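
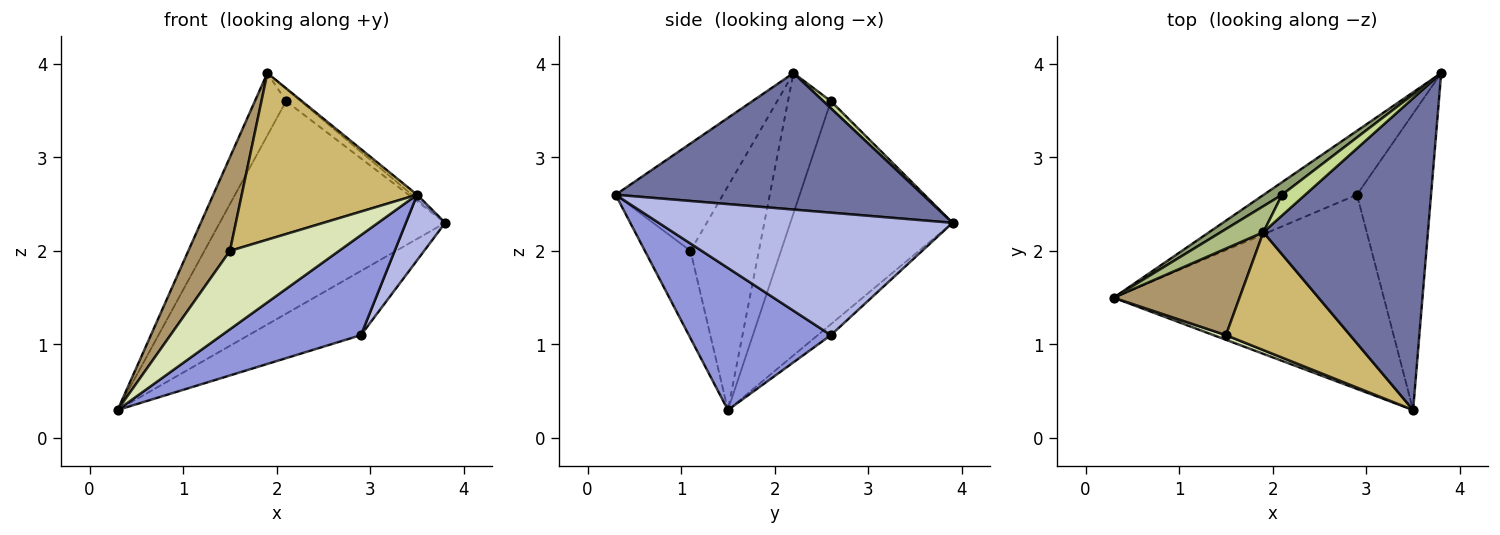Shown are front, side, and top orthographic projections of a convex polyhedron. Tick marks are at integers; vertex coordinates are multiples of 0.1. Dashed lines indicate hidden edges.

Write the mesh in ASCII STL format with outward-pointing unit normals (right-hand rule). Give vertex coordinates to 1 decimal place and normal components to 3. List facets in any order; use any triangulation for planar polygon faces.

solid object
 facet normal 0.638 0.011 0.770
  outer loop
   vertex 1.9 2.2 3.9
   vertex 3.5 0.3 2.6
   vertex 3.8 3.9 2.3
  endloop
 endfacet
 facet normal -0.082 0.706 -0.703
  outer loop
   vertex 2.9 2.6 1.1
   vertex 0.3 1.5 0.3
   vertex 3.8 3.9 2.3
  endloop
 endfacet
 facet normal 0.423 -0.415 -0.805
  outer loop
   vertex 2.9 2.6 1.1
   vertex 3.5 0.3 2.6
   vertex 0.3 1.5 0.3
  endloop
 endfacet
 facet normal 0.850 -0.114 -0.514
  outer loop
   vertex 2.9 2.6 1.1
   vertex 3.8 3.9 2.3
   vertex 3.5 0.3 2.6
  endloop
 endfacet
 facet normal -0.583 0.811 0.048
  outer loop
   vertex 2.1 2.6 3.6
   vertex 3.8 3.9 2.3
   vertex 0.3 1.5 0.3
  endloop
 endfacet
 facet normal -0.785 0.571 0.238
  outer loop
   vertex 2.1 2.6 3.6
   vertex 0.3 1.5 0.3
   vertex 1.9 2.2 3.9
  endloop
 endfacet
 facet normal 0.257 0.494 0.830
  outer loop
   vertex 2.1 2.6 3.6
   vertex 1.9 2.2 3.9
   vertex 3.8 3.9 2.3
  endloop
 endfacet
 facet normal -0.385 -0.921 0.055
  outer loop
   vertex 1.5 1.1 2.0
   vertex 0.3 1.5 0.3
   vertex 3.5 0.3 2.6
  endloop
 endfacet
 facet normal -0.770 -0.468 0.433
  outer loop
   vertex 1.5 1.1 2.0
   vertex 1.9 2.2 3.9
   vertex 0.3 1.5 0.3
  endloop
 endfacet
 facet normal -0.447 -0.730 0.517
  outer loop
   vertex 1.5 1.1 2.0
   vertex 3.5 0.3 2.6
   vertex 1.9 2.2 3.9
  endloop
 endfacet
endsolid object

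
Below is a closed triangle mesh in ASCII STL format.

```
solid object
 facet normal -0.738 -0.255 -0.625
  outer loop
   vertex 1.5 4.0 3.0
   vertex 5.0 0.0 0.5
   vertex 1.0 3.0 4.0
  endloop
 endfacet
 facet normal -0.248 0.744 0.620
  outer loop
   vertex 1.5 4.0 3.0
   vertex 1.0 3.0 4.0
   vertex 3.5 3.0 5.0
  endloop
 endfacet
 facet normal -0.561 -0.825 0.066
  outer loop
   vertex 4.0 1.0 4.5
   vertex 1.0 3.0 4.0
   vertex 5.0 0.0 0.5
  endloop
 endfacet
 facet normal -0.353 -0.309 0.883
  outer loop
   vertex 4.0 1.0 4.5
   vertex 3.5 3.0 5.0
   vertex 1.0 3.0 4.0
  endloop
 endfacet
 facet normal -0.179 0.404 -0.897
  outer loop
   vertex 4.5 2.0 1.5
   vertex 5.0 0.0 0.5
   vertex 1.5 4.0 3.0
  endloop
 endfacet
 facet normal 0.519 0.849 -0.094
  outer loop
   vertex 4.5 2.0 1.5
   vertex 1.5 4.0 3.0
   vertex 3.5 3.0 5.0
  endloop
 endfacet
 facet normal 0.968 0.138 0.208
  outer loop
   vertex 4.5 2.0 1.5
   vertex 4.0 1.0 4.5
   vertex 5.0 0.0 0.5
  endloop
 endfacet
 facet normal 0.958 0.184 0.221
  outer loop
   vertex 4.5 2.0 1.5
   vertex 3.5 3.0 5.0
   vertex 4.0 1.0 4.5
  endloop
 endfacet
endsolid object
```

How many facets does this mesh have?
8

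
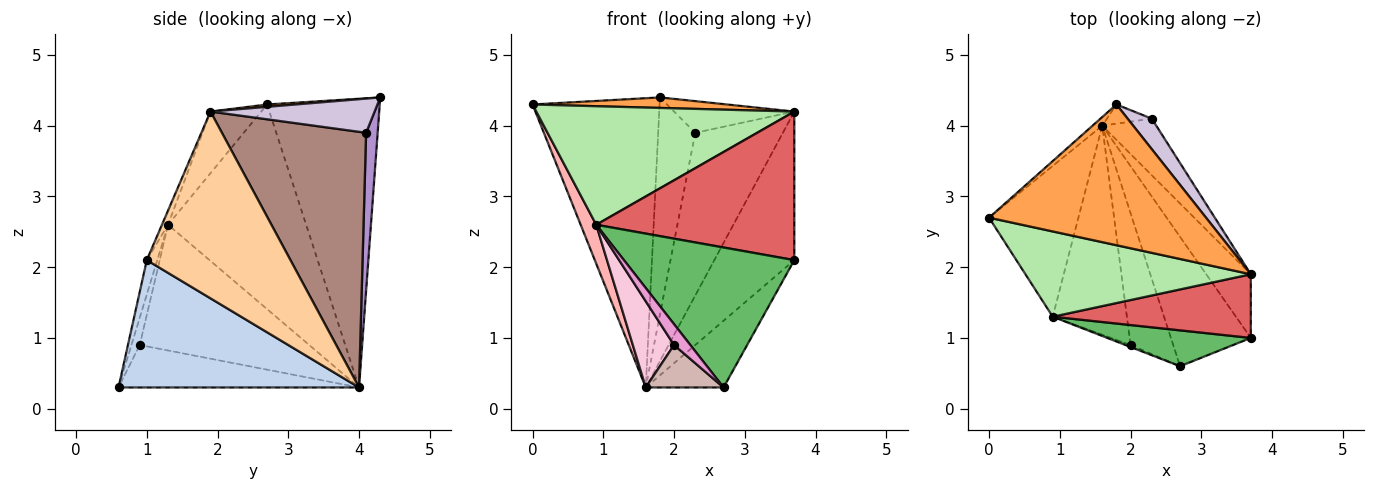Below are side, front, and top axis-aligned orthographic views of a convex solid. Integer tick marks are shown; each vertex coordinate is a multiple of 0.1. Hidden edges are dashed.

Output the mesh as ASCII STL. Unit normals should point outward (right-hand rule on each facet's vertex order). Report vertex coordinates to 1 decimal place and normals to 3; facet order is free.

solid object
 facet normal -0.664 0.748 -0.022
  outer loop
   vertex 1.6 4.0 0.3
   vertex 0.0 2.7 4.3
   vertex 1.8 4.3 4.4
  endloop
 endfacet
 facet normal 0.817 0.264 -0.513
  outer loop
   vertex 1.6 4.0 0.3
   vertex 3.7 1.0 2.1
   vertex 2.7 0.6 0.3
  endloop
 endfacet
 facet normal 0.011 -0.075 0.997
  outer loop
   vertex 3.7 1.9 4.2
   vertex 1.8 4.3 4.4
   vertex 0.0 2.7 4.3
  endloop
 endfacet
 facet normal 0.855 0.476 -0.204
  outer loop
   vertex 3.7 1.9 4.2
   vertex 3.7 1.0 2.1
   vertex 1.6 4.0 0.3
  endloop
 endfacet
 facet normal -0.059 -0.967 0.248
  outer loop
   vertex 0.9 1.3 2.6
   vertex 2.7 0.6 0.3
   vertex 3.7 1.0 2.1
  endloop
 endfacet
 facet normal -0.158 -0.802 0.577
  outer loop
   vertex 0.9 1.3 2.6
   vertex 3.7 1.9 4.2
   vertex 0.0 2.7 4.3
  endloop
 endfacet
 facet normal -0.028 -0.919 0.394
  outer loop
   vertex 0.9 1.3 2.6
   vertex 3.7 1.0 2.1
   vertex 3.7 1.9 4.2
  endloop
 endfacet
 facet normal -0.912 -0.103 -0.398
  outer loop
   vertex 0.9 1.3 2.6
   vertex 0.0 2.7 4.3
   vertex 1.6 4.0 0.3
  endloop
 endfacet
 facet normal 0.296 0.951 -0.084
  outer loop
   vertex 2.3 4.1 3.9
   vertex 1.6 4.0 0.3
   vertex 1.8 4.3 4.4
  endloop
 endfacet
 facet normal 0.701 0.513 0.495
  outer loop
   vertex 2.3 4.1 3.9
   vertex 1.8 4.3 4.4
   vertex 3.7 1.9 4.2
  endloop
 endfacet
 facet normal 0.841 0.511 -0.178
  outer loop
   vertex 2.3 4.1 3.9
   vertex 3.7 1.9 4.2
   vertex 1.6 4.0 0.3
  endloop
 endfacet
 facet normal -0.688 -0.222 -0.691
  outer loop
   vertex 2.0 0.9 0.9
   vertex 1.6 4.0 0.3
   vertex 2.7 0.6 0.3
  endloop
 endfacet
 facet normal -0.452 -0.888 -0.084
  outer loop
   vertex 2.0 0.9 0.9
   vertex 2.7 0.6 0.3
   vertex 0.9 1.3 2.6
  endloop
 endfacet
 facet normal -0.843 -0.205 -0.497
  outer loop
   vertex 2.0 0.9 0.9
   vertex 0.9 1.3 2.6
   vertex 1.6 4.0 0.3
  endloop
 endfacet
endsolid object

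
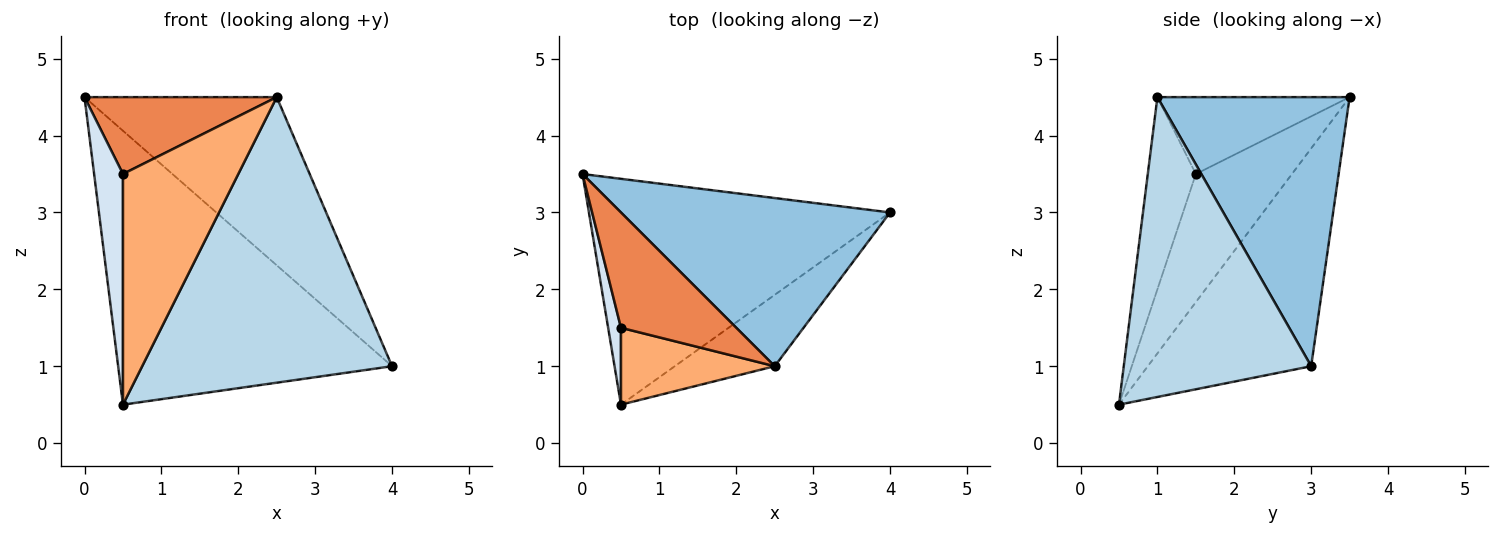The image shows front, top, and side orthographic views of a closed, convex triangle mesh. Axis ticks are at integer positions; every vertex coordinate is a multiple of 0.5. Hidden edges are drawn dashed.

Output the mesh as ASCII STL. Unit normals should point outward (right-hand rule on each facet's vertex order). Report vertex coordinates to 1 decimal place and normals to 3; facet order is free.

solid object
 facet normal -0.418 0.701 -0.578
  outer loop
   vertex 0.5 0.5 0.5
   vertex 0.0 3.5 4.5
   vertex 4.0 3.0 1.0
  endloop
 endfacet
 facet normal 0.577 0.577 0.577
  outer loop
   vertex 2.5 1.0 4.5
   vertex 4.0 3.0 1.0
   vertex 0.0 3.5 4.5
  endloop
 endfacet
 facet normal 0.588 -0.784 -0.196
  outer loop
   vertex 2.5 1.0 4.5
   vertex 0.5 0.5 0.5
   vertex 4.0 3.0 1.0
  endloop
 endfacet
 facet normal -0.953 -0.286 0.095
  outer loop
   vertex 0.5 1.5 3.5
   vertex 0.0 3.5 4.5
   vertex 0.5 0.5 0.5
  endloop
 endfacet
 facet normal -0.485 -0.485 0.728
  outer loop
   vertex 0.5 1.5 3.5
   vertex 2.5 1.0 4.5
   vertex 0.0 3.5 4.5
  endloop
 endfacet
 facet normal -0.368 -0.882 0.294
  outer loop
   vertex 0.5 1.5 3.5
   vertex 0.5 0.5 0.5
   vertex 2.5 1.0 4.5
  endloop
 endfacet
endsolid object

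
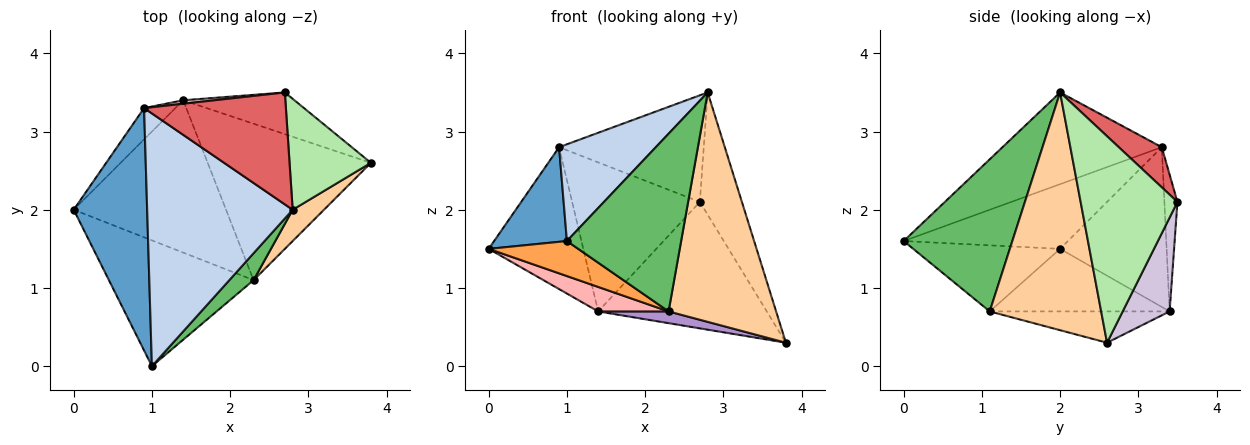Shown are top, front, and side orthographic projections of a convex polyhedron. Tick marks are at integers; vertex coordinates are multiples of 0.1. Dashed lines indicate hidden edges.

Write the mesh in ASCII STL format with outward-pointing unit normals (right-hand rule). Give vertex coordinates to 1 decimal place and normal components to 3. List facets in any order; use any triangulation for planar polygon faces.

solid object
 facet normal -0.634 -0.281 0.720
  outer loop
   vertex 0.9 3.3 2.8
   vertex 0.0 2.0 1.5
   vertex 1.0 0.0 1.6
  endloop
 endfacet
 facet normal -0.507 -0.308 0.805
  outer loop
   vertex 0.9 3.3 2.8
   vertex 1.0 0.0 1.6
   vertex 2.8 2.0 3.5
  endloop
 endfacet
 facet normal -0.403 -0.245 -0.882
  outer loop
   vertex 2.3 1.1 0.7
   vertex 1.0 0.0 1.6
   vertex 0.0 2.0 1.5
  endloop
 endfacet
 facet normal 0.716 -0.691 0.094
  outer loop
   vertex 2.3 1.1 0.7
   vertex 3.8 2.6 0.3
   vertex 2.8 2.0 3.5
  endloop
 endfacet
 facet normal 0.685 -0.720 0.109
  outer loop
   vertex 2.3 1.1 0.7
   vertex 2.8 2.0 3.5
   vertex 1.0 0.0 1.6
  endloop
 endfacet
 facet normal 0.863 0.375 0.340
  outer loop
   vertex 2.7 3.5 2.1
   vertex 2.8 2.0 3.5
   vertex 3.8 2.6 0.3
  endloop
 endfacet
 facet normal 0.201 0.676 0.709
  outer loop
   vertex 2.7 3.5 2.1
   vertex 0.9 3.3 2.8
   vertex 2.8 2.0 3.5
  endloop
 endfacet
 facet normal -0.376 -0.147 -0.915
  outer loop
   vertex 1.4 3.4 0.7
   vertex 2.3 1.1 0.7
   vertex 0.0 2.0 1.5
  endloop
 endfacet
 facet normal -0.188 -0.073 -0.979
  outer loop
   vertex 1.4 3.4 0.7
   vertex 3.8 2.6 0.3
   vertex 2.3 1.1 0.7
  endloop
 endfacet
 facet normal 0.256 0.918 -0.303
  outer loop
   vertex 1.4 3.4 0.7
   vertex 2.7 3.5 2.1
   vertex 3.8 2.6 0.3
  endloop
 endfacet
 facet normal -0.740 0.657 -0.145
  outer loop
   vertex 1.4 3.4 0.7
   vertex 0.0 2.0 1.5
   vertex 0.9 3.3 2.8
  endloop
 endfacet
 facet normal -0.101 0.995 0.023
  outer loop
   vertex 1.4 3.4 0.7
   vertex 0.9 3.3 2.8
   vertex 2.7 3.5 2.1
  endloop
 endfacet
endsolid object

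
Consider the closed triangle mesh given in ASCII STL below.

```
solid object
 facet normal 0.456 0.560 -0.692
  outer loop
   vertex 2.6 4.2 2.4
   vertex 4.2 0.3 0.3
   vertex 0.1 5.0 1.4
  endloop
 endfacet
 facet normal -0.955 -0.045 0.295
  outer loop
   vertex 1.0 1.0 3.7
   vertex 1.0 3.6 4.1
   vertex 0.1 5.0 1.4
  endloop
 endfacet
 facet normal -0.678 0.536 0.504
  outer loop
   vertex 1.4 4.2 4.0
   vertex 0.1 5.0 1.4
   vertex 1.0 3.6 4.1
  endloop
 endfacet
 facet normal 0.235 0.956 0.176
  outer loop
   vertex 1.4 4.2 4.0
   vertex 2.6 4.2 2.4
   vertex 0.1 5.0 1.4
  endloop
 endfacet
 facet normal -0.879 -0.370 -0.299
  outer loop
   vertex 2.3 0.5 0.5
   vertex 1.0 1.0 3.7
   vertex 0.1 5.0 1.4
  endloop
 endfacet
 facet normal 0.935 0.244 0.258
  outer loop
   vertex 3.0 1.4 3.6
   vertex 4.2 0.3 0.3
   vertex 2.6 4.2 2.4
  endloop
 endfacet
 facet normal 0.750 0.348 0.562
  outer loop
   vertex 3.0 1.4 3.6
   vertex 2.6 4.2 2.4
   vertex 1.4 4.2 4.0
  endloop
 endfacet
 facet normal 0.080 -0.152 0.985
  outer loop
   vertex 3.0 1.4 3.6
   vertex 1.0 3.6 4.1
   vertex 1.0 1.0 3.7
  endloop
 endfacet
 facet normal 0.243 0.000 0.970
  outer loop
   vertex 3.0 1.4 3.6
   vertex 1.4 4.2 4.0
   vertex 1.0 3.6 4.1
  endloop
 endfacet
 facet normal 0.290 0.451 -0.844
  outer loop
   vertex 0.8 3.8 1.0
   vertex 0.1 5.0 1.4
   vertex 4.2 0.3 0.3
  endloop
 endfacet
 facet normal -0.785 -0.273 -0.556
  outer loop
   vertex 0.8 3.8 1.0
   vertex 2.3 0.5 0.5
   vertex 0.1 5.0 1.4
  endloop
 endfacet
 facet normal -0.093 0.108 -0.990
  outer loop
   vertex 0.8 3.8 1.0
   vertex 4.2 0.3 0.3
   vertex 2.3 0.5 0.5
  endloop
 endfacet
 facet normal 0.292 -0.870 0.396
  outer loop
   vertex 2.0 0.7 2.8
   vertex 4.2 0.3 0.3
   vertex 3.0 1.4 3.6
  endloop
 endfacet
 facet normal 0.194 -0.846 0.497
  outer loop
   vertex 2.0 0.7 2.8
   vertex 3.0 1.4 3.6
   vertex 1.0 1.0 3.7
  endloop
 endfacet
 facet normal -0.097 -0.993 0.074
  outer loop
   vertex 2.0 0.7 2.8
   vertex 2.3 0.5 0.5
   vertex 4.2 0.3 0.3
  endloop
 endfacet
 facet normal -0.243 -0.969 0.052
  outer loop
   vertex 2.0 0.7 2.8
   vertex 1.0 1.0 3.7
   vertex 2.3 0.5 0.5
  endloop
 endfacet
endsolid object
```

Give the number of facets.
16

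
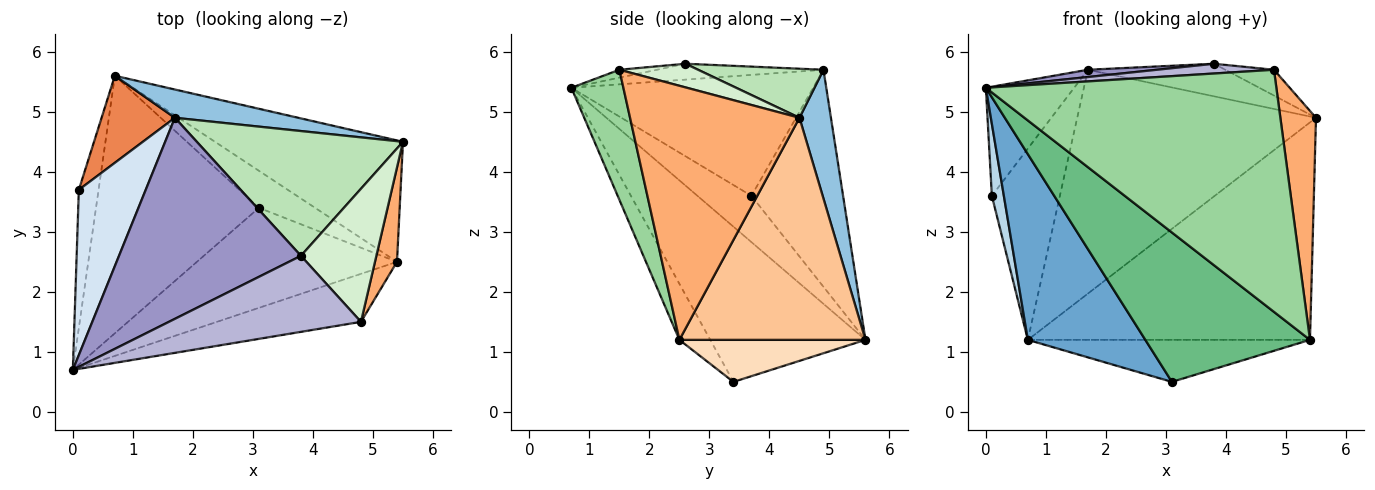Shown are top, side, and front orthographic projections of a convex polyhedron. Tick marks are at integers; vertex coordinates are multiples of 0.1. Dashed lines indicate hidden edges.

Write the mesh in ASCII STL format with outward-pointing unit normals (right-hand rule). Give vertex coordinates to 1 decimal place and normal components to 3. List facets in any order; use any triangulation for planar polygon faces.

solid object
 facet normal -0.611 -0.463 -0.642
  outer loop
   vertex 3.1 3.4 0.5
   vertex 0.0 0.7 5.4
   vertex 0.7 5.6 1.2
  endloop
 endfacet
 facet normal 0.130 0.984 0.124
  outer loop
   vertex 1.7 4.9 5.7
   vertex 5.5 4.5 4.9
   vertex 0.7 5.6 1.2
  endloop
 endfacet
 facet normal -0.901 -0.200 -0.384
  outer loop
   vertex 0.1 3.7 3.6
   vertex 0.7 5.6 1.2
   vertex 0.0 0.7 5.4
  endloop
 endfacet
 facet normal -0.833 0.304 0.461
  outer loop
   vertex 0.1 3.7 3.6
   vertex 0.0 0.7 5.4
   vertex 1.7 4.9 5.7
  endloop
 endfacet
 facet normal -0.775 0.575 0.262
  outer loop
   vertex 0.1 3.7 3.6
   vertex 1.7 4.9 5.7
   vertex 0.7 5.6 1.2
  endloop
 endfacet
 facet normal 0.975 -0.205 0.084
  outer loop
   vertex 5.4 2.5 1.2
   vertex 5.5 4.5 4.9
   vertex 4.8 1.5 5.7
  endloop
 endfacet
 facet normal 0.499 0.757 -0.422
  outer loop
   vertex 5.4 2.5 1.2
   vertex 0.7 5.6 1.2
   vertex 5.5 4.5 4.9
  endloop
 endfacet
 facet normal 0.443 0.672 -0.593
  outer loop
   vertex 5.4 2.5 1.2
   vertex 3.1 3.4 0.5
   vertex 0.7 5.6 1.2
  endloop
 endfacet
 facet normal -0.154 -0.821 -0.550
  outer loop
   vertex 5.4 2.5 1.2
   vertex 0.0 0.7 5.4
   vertex 3.1 3.4 0.5
  endloop
 endfacet
 facet normal 0.173 -0.966 -0.192
  outer loop
   vertex 5.4 2.5 1.2
   vertex 4.8 1.5 5.7
   vertex 0.0 0.7 5.4
  endloop
 endfacet
 facet normal 0.224 0.246 0.943
  outer loop
   vertex 3.8 2.6 5.8
   vertex 5.5 4.5 4.9
   vertex 1.7 4.9 5.7
  endloop
 endfacet
 facet normal 0.294 0.182 0.938
  outer loop
   vertex 3.8 2.6 5.8
   vertex 4.8 1.5 5.7
   vertex 5.5 4.5 4.9
  endloop
 endfacet
 facet normal -0.087 -0.036 0.996
  outer loop
   vertex 3.8 2.6 5.8
   vertex 1.7 4.9 5.7
   vertex 0.0 0.7 5.4
  endloop
 endfacet
 facet normal -0.041 -0.127 0.991
  outer loop
   vertex 3.8 2.6 5.8
   vertex 0.0 0.7 5.4
   vertex 4.8 1.5 5.7
  endloop
 endfacet
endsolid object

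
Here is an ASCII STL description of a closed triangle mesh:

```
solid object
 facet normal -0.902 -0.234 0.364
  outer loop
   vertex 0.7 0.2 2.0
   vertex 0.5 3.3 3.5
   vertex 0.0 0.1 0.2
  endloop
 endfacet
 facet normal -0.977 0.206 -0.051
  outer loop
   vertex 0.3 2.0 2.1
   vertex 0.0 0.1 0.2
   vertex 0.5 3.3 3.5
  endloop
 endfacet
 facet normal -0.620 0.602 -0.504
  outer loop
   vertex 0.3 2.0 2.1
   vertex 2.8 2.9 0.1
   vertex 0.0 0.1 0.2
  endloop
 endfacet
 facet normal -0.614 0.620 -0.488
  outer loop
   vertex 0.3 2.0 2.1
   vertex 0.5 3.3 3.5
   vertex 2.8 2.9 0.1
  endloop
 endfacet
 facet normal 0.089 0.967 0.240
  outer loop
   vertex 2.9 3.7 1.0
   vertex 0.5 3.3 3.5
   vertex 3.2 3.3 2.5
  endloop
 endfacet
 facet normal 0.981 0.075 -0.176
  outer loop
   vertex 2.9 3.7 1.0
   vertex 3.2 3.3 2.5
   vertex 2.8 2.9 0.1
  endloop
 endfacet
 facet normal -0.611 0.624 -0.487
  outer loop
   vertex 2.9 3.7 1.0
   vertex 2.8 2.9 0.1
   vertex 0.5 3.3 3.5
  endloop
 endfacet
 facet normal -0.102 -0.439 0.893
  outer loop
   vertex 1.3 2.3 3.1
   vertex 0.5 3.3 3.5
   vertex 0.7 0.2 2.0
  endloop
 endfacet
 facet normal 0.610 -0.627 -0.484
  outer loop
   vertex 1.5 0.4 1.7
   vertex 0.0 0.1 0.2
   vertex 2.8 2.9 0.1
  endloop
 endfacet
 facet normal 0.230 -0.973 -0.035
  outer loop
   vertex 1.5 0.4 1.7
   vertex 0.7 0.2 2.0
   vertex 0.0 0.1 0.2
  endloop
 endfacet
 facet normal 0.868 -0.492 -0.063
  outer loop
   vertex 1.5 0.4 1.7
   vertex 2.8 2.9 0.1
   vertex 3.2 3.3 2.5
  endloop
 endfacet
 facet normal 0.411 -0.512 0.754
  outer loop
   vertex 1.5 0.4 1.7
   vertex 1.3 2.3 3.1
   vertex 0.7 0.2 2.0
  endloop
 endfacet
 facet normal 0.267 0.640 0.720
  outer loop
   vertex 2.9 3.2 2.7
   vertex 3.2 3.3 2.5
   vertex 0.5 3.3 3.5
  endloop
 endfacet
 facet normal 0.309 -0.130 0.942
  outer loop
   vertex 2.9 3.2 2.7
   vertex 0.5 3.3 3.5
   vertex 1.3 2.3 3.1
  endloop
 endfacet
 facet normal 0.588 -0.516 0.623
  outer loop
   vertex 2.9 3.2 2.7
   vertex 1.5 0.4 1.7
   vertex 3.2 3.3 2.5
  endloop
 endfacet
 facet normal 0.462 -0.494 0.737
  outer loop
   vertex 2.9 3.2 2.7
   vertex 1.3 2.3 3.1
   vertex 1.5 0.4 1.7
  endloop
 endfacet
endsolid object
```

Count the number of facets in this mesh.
16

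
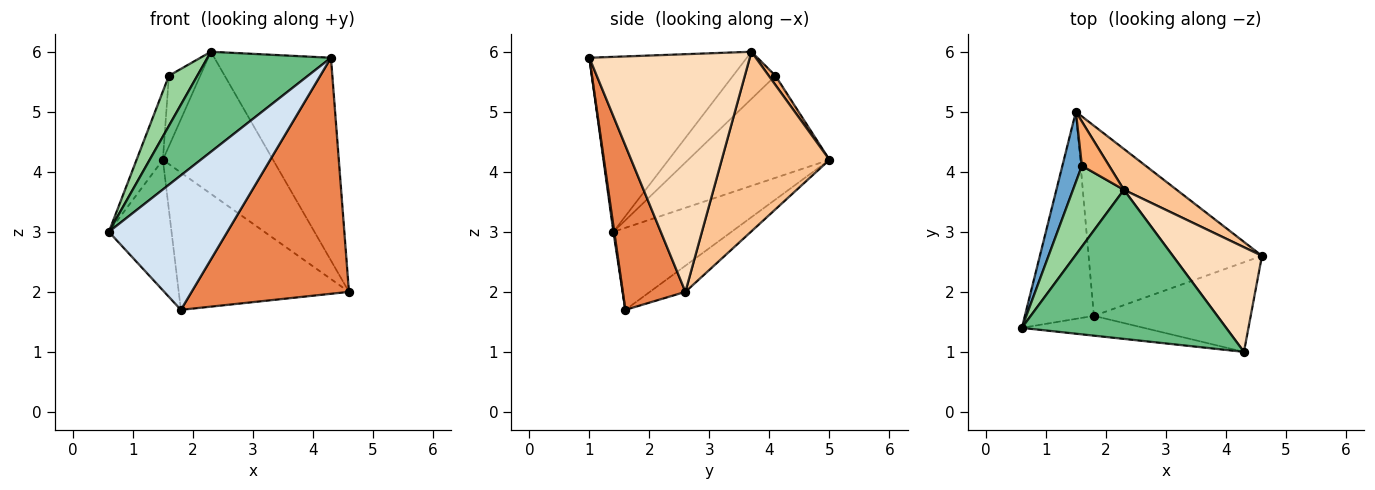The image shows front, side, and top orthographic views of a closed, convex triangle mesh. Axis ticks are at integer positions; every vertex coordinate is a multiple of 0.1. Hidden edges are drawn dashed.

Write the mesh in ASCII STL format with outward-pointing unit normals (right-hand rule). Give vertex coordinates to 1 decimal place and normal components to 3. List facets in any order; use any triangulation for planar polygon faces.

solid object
 facet normal -0.966 0.180 0.185
  outer loop
   vertex 1.6 4.1 5.6
   vertex 1.5 5.0 4.2
   vertex 0.6 1.4 3.0
  endloop
 endfacet
 facet normal -0.709 0.376 -0.597
  outer loop
   vertex 1.8 1.6 1.7
   vertex 0.6 1.4 3.0
   vertex 1.5 5.0 4.2
  endloop
 endfacet
 facet normal -0.121 0.581 -0.805
  outer loop
   vertex 1.8 1.6 1.7
   vertex 1.5 5.0 4.2
   vertex 4.6 2.6 2.0
  endloop
 endfacet
 facet normal 0.007 -0.989 -0.146
  outer loop
   vertex 1.8 1.6 1.7
   vertex 4.3 1.0 5.9
   vertex 0.6 1.4 3.0
  endloop
 endfacet
 facet normal 0.349 -0.876 -0.333
  outer loop
   vertex 1.8 1.6 1.7
   vertex 4.6 2.6 2.0
   vertex 4.3 1.0 5.9
  endloop
 endfacet
 facet normal 0.177 0.834 0.523
  outer loop
   vertex 2.3 3.7 6.0
   vertex 1.5 5.0 4.2
   vertex 1.6 4.1 5.6
  endloop
 endfacet
 facet normal 0.685 0.700 0.201
  outer loop
   vertex 2.3 3.7 6.0
   vertex 4.6 2.6 2.0
   vertex 1.5 5.0 4.2
  endloop
 endfacet
 facet normal 0.774 0.563 0.290
  outer loop
   vertex 2.3 3.7 6.0
   vertex 4.3 1.0 5.9
   vertex 4.6 2.6 2.0
  endloop
 endfacet
 facet normal -0.579 -0.454 0.677
  outer loop
   vertex 2.3 3.7 6.0
   vertex 0.6 1.4 3.0
   vertex 4.3 1.0 5.9
  endloop
 endfacet
 facet normal -0.618 -0.414 0.668
  outer loop
   vertex 2.3 3.7 6.0
   vertex 1.6 4.1 5.6
   vertex 0.6 1.4 3.0
  endloop
 endfacet
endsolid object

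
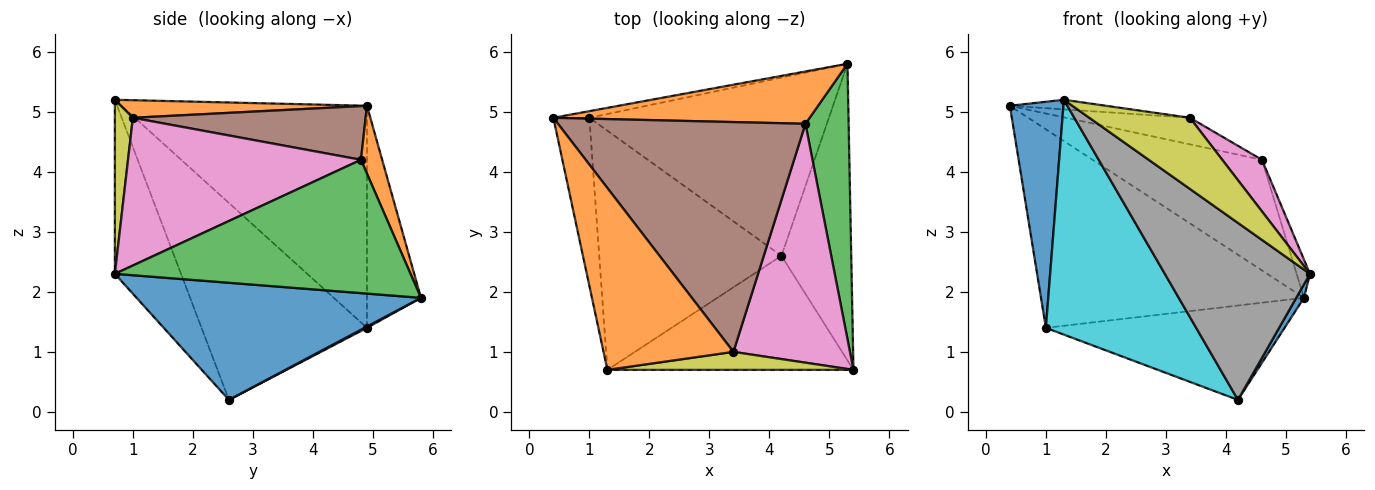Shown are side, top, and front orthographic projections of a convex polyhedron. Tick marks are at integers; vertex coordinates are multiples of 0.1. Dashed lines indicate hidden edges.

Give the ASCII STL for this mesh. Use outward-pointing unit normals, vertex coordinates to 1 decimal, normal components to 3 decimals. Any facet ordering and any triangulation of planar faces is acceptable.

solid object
 facet normal 0.859 -0.023 -0.512
  outer loop
   vertex 4.2 2.6 0.2
   vertex 5.3 5.8 1.9
   vertex 5.4 0.7 2.3
  endloop
 endfacet
 facet normal 0.112 0.898 0.425
  outer loop
   vertex 4.6 4.8 4.2
   vertex 5.3 5.8 1.9
   vertex 0.4 4.9 5.1
  endloop
 endfacet
 facet normal 0.950 0.043 0.308
  outer loop
   vertex 4.6 4.8 4.2
   vertex 5.4 0.7 2.3
   vertex 5.3 5.8 1.9
  endloop
 endfacet
 facet normal -0.201 0.979 -0.033
  outer loop
   vertex 1.0 4.9 1.4
   vertex 0.4 4.9 5.1
   vertex 5.3 5.8 1.9
  endloop
 endfacet
 facet normal 0.005 0.468 -0.884
  outer loop
   vertex 1.0 4.9 1.4
   vertex 5.3 5.8 1.9
   vertex 4.2 2.6 0.2
  endloop
 endfacet
 facet normal 0.211 0.112 0.971
  outer loop
   vertex 3.4 1.0 4.9
   vertex 4.6 4.8 4.2
   vertex 0.4 4.9 5.1
  endloop
 endfacet
 facet normal 0.778 -0.133 0.614
  outer loop
   vertex 3.4 1.0 4.9
   vertex 5.4 0.7 2.3
   vertex 4.6 4.8 4.2
  endloop
 endfacet
 facet normal -0.358 -0.785 -0.506
  outer loop
   vertex 1.3 0.7 5.2
   vertex 4.2 2.6 0.2
   vertex 5.4 0.7 2.3
  endloop
 endfacet
 facet normal 0.171 -0.955 0.242
  outer loop
   vertex 1.3 0.7 5.2
   vertex 5.4 0.7 2.3
   vertex 3.4 1.0 4.9
  endloop
 endfacet
 facet normal -0.611 -0.555 -0.565
  outer loop
   vertex 1.3 0.7 5.2
   vertex 1.0 4.9 1.4
   vertex 4.2 2.6 0.2
  endloop
 endfacet
 facet normal -0.965 -0.211 -0.156
  outer loop
   vertex 1.3 0.7 5.2
   vertex 0.4 4.9 5.1
   vertex 1.0 4.9 1.4
  endloop
 endfacet
 facet normal 0.134 0.052 0.990
  outer loop
   vertex 1.3 0.7 5.2
   vertex 3.4 1.0 4.9
   vertex 0.4 4.9 5.1
  endloop
 endfacet
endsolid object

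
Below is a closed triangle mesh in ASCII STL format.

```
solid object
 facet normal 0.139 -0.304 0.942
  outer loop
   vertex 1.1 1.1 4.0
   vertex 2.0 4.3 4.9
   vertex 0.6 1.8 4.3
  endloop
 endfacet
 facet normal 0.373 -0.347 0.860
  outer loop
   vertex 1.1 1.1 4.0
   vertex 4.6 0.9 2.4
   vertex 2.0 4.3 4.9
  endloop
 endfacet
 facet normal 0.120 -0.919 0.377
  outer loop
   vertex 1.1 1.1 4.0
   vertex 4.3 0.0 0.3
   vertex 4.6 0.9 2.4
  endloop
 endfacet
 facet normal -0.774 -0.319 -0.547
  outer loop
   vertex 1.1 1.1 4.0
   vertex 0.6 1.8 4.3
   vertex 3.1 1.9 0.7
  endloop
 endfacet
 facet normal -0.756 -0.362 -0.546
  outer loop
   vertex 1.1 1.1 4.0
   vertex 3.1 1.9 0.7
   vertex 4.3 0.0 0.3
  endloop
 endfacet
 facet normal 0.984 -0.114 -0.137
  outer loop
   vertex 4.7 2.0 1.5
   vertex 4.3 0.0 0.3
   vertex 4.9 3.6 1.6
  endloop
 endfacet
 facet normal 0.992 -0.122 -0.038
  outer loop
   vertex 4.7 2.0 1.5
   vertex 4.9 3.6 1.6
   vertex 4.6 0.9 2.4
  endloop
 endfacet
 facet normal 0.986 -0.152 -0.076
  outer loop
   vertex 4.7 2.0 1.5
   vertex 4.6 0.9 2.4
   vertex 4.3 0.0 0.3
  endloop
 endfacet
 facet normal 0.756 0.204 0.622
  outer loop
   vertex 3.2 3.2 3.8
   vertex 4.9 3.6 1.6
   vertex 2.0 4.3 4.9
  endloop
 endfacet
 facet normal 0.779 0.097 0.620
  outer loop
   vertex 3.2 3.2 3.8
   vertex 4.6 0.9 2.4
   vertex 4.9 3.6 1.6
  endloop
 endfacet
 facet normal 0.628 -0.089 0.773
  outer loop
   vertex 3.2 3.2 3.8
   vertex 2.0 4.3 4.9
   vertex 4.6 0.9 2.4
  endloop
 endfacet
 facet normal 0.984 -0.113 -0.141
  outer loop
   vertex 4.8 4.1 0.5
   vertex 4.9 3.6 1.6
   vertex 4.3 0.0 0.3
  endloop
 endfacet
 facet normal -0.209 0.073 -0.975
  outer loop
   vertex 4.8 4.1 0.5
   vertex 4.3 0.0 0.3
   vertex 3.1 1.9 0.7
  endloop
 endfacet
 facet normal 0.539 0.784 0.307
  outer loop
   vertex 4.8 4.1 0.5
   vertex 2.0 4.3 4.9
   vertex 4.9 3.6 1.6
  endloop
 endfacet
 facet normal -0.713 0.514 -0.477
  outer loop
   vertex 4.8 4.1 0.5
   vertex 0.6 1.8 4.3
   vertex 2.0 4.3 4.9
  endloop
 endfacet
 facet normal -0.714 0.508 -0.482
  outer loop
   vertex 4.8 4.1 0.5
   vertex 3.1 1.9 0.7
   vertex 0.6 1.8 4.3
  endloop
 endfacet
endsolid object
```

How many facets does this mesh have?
16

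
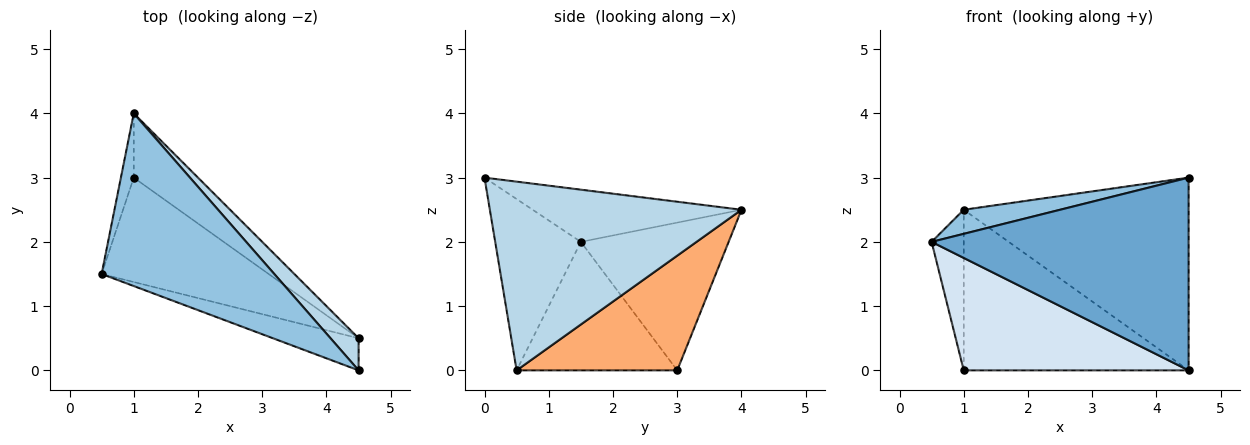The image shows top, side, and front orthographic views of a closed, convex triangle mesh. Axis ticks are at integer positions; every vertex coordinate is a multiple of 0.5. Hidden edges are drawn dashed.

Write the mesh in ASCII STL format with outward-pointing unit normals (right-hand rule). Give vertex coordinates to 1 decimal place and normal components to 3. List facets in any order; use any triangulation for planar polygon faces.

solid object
 facet normal -0.312 -0.937 -0.156
  outer loop
   vertex 4.5 0.0 3.0
   vertex 0.5 1.5 2.0
   vertex 4.5 0.5 0.0
  endloop
 endfacet
 facet normal -0.287 -0.132 0.949
  outer loop
   vertex 4.5 0.0 3.0
   vertex 1.0 4.0 2.5
   vertex 0.5 1.5 2.0
  endloop
 endfacet
 facet normal 0.741 0.662 0.110
  outer loop
   vertex 4.5 0.0 3.0
   vertex 4.5 0.5 0.0
   vertex 1.0 4.0 2.5
  endloop
 endfacet
 facet normal -0.464 -0.649 -0.603
  outer loop
   vertex 1.0 3.0 0.0
   vertex 4.5 0.5 0.0
   vertex 0.5 1.5 2.0
  endloop
 endfacet
 facet normal -0.974 0.212 -0.085
  outer loop
   vertex 1.0 3.0 0.0
   vertex 0.5 1.5 2.0
   vertex 1.0 4.0 2.5
  endloop
 endfacet
 facet normal 0.553 0.774 -0.310
  outer loop
   vertex 1.0 3.0 0.0
   vertex 1.0 4.0 2.5
   vertex 4.5 0.5 0.0
  endloop
 endfacet
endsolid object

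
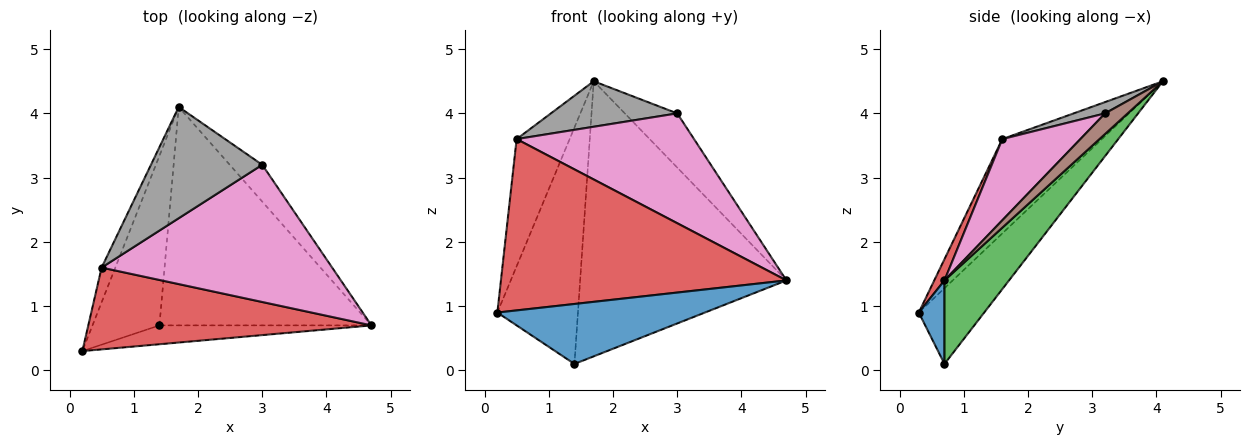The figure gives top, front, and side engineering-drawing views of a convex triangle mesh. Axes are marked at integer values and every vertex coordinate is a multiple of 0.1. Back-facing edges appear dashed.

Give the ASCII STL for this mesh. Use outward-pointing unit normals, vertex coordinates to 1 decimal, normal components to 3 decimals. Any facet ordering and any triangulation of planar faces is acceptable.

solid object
 facet normal 0.117 -0.947 -0.298
  outer loop
   vertex 1.4 0.7 0.1
   vertex 4.7 0.7 1.4
   vertex 0.2 0.3 0.9
  endloop
 endfacet
 facet normal -0.551 0.678 -0.487
  outer loop
   vertex 1.4 0.7 0.1
   vertex 0.2 0.3 0.9
   vertex 1.7 4.1 4.5
  endloop
 endfacet
 facet normal 0.238 0.761 -0.604
  outer loop
   vertex 1.4 0.7 0.1
   vertex 1.7 4.1 4.5
   vertex 4.7 0.7 1.4
  endloop
 endfacet
 facet normal 0.032 -0.902 0.431
  outer loop
   vertex 0.5 1.6 3.6
   vertex 0.2 0.3 0.9
   vertex 4.7 0.7 1.4
  endloop
 endfacet
 facet normal -0.876 0.466 -0.127
  outer loop
   vertex 0.5 1.6 3.6
   vertex 1.7 4.1 4.5
   vertex 0.2 0.3 0.9
  endloop
 endfacet
 facet normal 0.336 0.779 -0.530
  outer loop
   vertex 3.0 3.2 4.0
   vertex 4.7 0.7 1.4
   vertex 1.7 4.1 4.5
  endloop
 endfacet
 facet normal 0.265 -0.603 0.753
  outer loop
   vertex 3.0 3.2 4.0
   vertex 0.5 1.6 3.6
   vertex 4.7 0.7 1.4
  endloop
 endfacet
 facet normal 0.094 -0.377 0.922
  outer loop
   vertex 3.0 3.2 4.0
   vertex 1.7 4.1 4.5
   vertex 0.5 1.6 3.6
  endloop
 endfacet
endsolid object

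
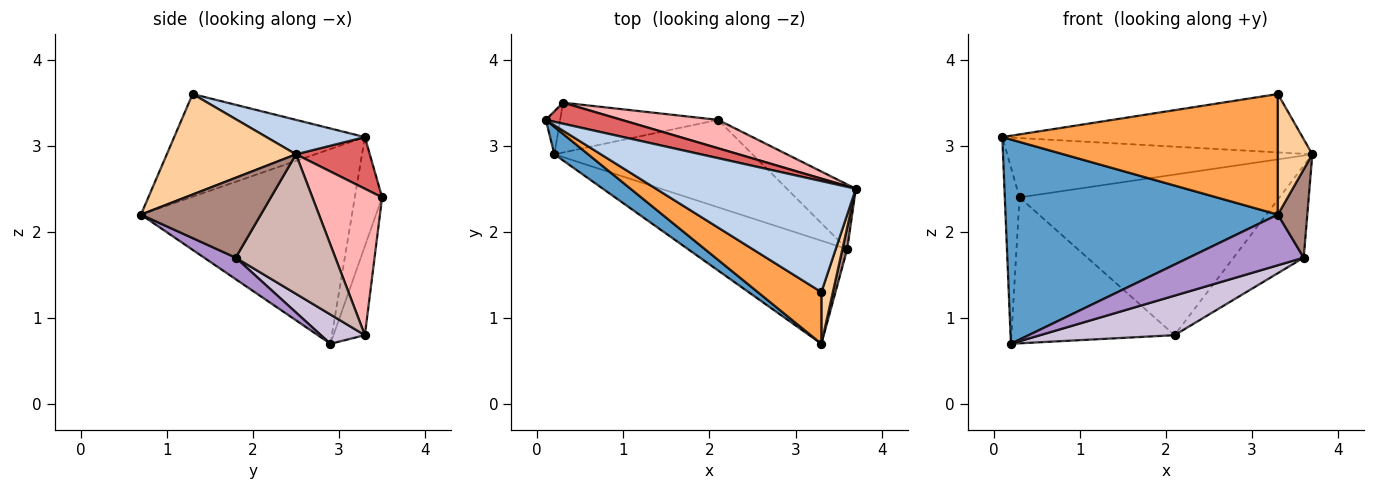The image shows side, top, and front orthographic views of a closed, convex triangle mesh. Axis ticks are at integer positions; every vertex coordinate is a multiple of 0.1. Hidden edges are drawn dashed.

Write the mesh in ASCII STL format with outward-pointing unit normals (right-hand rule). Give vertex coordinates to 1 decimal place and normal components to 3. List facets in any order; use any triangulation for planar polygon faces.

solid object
 facet normal -0.609 -0.786 0.106
  outer loop
   vertex 0.2 2.9 0.7
   vertex 3.3 0.7 2.2
   vertex 0.1 3.3 3.1
  endloop
 endfacet
 facet normal 0.151 0.460 0.875
  outer loop
   vertex 3.3 1.3 3.6
   vertex 3.7 2.5 2.9
   vertex 0.1 3.3 3.1
  endloop
 endfacet
 facet normal -0.537 -0.776 0.332
  outer loop
   vertex 3.3 1.3 3.6
   vertex 0.1 3.3 3.1
   vertex 3.3 0.7 2.2
  endloop
 endfacet
 facet normal 0.960 -0.256 0.110
  outer loop
   vertex 3.3 1.3 3.6
   vertex 3.3 0.7 2.2
   vertex 3.7 2.5 2.9
  endloop
 endfacet
 facet normal -0.874 0.472 -0.115
  outer loop
   vertex 0.3 3.5 2.4
   vertex 0.2 2.9 0.7
   vertex 0.1 3.3 3.1
  endloop
 endfacet
 facet normal -0.179 0.931 -0.318
  outer loop
   vertex 0.3 3.5 2.4
   vertex 2.1 3.3 0.8
   vertex 0.2 2.9 0.7
  endloop
 endfacet
 facet normal 0.222 0.919 0.326
  outer loop
   vertex 0.3 3.5 2.4
   vertex 0.1 3.3 3.1
   vertex 3.7 2.5 2.9
  endloop
 endfacet
 facet normal 0.255 0.952 0.168
  outer loop
   vertex 0.3 3.5 2.4
   vertex 3.7 2.5 2.9
   vertex 2.1 3.3 0.8
  endloop
 endfacet
 facet normal 0.120 -0.438 -0.891
  outer loop
   vertex 3.6 1.8 1.7
   vertex 3.3 0.7 2.2
   vertex 0.2 2.9 0.7
  endloop
 endfacet
 facet normal 0.133 -0.408 -0.903
  outer loop
   vertex 3.6 1.8 1.7
   vertex 0.2 2.9 0.7
   vertex 2.1 3.3 0.8
  endloop
 endfacet
 facet normal 0.970 -0.238 0.058
  outer loop
   vertex 3.6 1.8 1.7
   vertex 3.7 2.5 2.9
   vertex 3.3 0.7 2.2
  endloop
 endfacet
 facet normal 0.758 0.534 -0.374
  outer loop
   vertex 3.6 1.8 1.7
   vertex 2.1 3.3 0.8
   vertex 3.7 2.5 2.9
  endloop
 endfacet
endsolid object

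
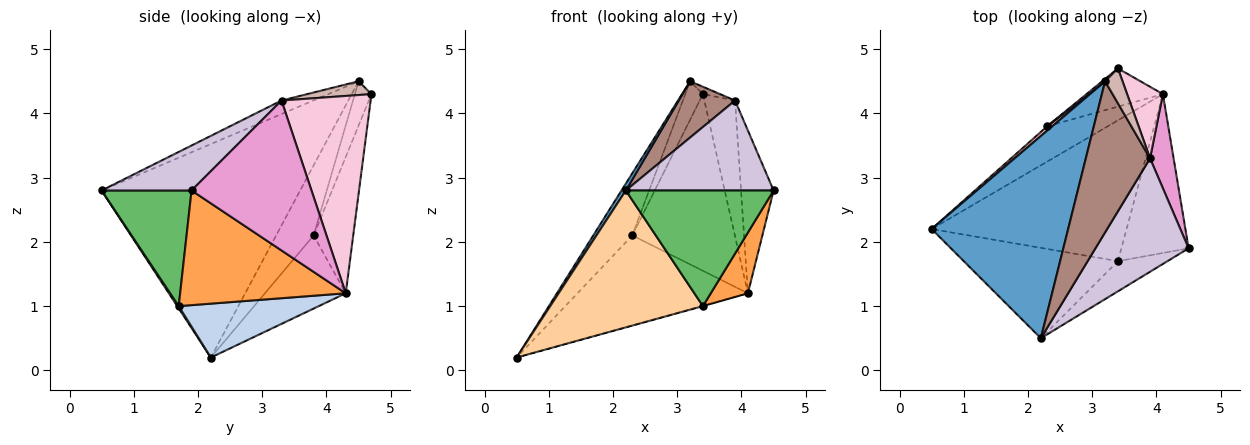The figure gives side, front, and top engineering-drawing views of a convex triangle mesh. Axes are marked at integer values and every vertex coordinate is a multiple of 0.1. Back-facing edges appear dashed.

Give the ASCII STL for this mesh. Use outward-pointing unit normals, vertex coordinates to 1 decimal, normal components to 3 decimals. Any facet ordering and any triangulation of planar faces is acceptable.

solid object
 facet normal -0.842 -0.018 0.539
  outer loop
   vertex 3.2 4.5 4.5
   vertex 0.5 2.2 0.2
   vertex 2.2 0.5 2.8
  endloop
 endfacet
 facet normal 0.266 0.002 -0.964
  outer loop
   vertex 3.4 1.7 1.0
   vertex 0.5 2.2 0.2
   vertex 4.1 4.3 1.2
  endloop
 endfacet
 facet normal 0.847 -0.190 -0.497
  outer loop
   vertex 3.4 1.7 1.0
   vertex 4.1 4.3 1.2
   vertex 4.5 1.9 2.8
  endloop
 endfacet
 facet normal 0.008 -0.835 -0.551
  outer loop
   vertex 3.4 1.7 1.0
   vertex 2.2 0.5 2.8
   vertex 0.5 2.2 0.2
  endloop
 endfacet
 facet normal 0.507 -0.834 -0.217
  outer loop
   vertex 3.4 1.7 1.0
   vertex 4.5 1.9 2.8
   vertex 2.2 0.5 2.8
  endloop
 endfacet
 facet normal -0.404 0.852 -0.335
  outer loop
   vertex 2.3 3.8 2.1
   vertex 4.1 4.3 1.2
   vertex 0.5 2.2 0.2
  endloop
 endfacet
 facet normal -0.353 0.915 -0.198
  outer loop
   vertex 2.3 3.8 2.1
   vertex 3.4 4.7 4.3
   vertex 4.1 4.3 1.2
  endloop
 endfacet
 facet normal -0.692 0.720 0.050
  outer loop
   vertex 2.3 3.8 2.1
   vertex 0.5 2.2 0.2
   vertex 3.2 4.5 4.5
  endloop
 endfacet
 facet normal -0.684 0.728 0.044
  outer loop
   vertex 2.3 3.8 2.1
   vertex 3.2 4.5 4.5
   vertex 3.4 4.7 4.3
  endloop
 endfacet
 facet normal 0.354 -0.581 0.733
  outer loop
   vertex 3.9 3.3 4.2
   vertex 2.2 0.5 2.8
   vertex 4.5 1.9 2.8
  endloop
 endfacet
 facet normal -0.193 -0.342 0.919
  outer loop
   vertex 3.9 3.3 4.2
   vertex 3.2 4.5 4.5
   vertex 2.2 0.5 2.8
  endloop
 endfacet
 facet normal 0.611 0.163 0.774
  outer loop
   vertex 3.9 3.3 4.2
   vertex 3.4 4.7 4.3
   vertex 3.2 4.5 4.5
  endloop
 endfacet
 facet normal 0.954 0.259 0.150
  outer loop
   vertex 3.9 3.3 4.2
   vertex 4.5 1.9 2.8
   vertex 4.1 4.3 1.2
  endloop
 endfacet
 facet normal 0.932 0.321 0.169
  outer loop
   vertex 3.9 3.3 4.2
   vertex 4.1 4.3 1.2
   vertex 3.4 4.7 4.3
  endloop
 endfacet
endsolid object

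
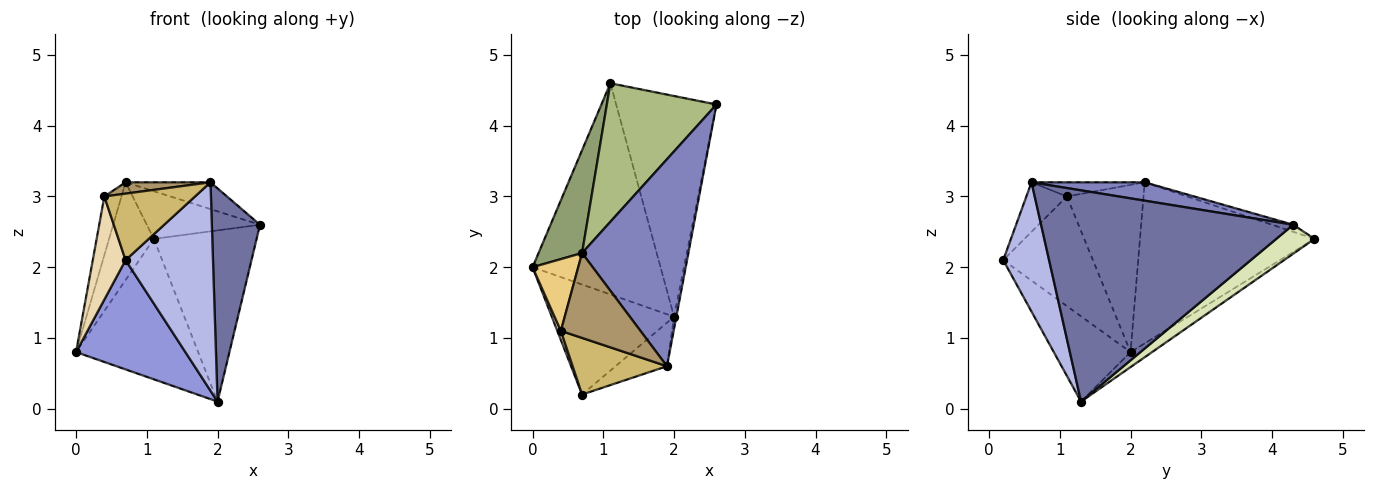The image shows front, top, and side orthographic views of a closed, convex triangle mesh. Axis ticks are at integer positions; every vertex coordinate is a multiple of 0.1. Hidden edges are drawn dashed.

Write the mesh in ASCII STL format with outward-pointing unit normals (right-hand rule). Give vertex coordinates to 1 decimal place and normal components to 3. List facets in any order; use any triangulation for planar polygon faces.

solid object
 facet normal 0.982 -0.188 -0.011
  outer loop
   vertex 2.0 1.3 0.1
   vertex 2.6 4.3 2.6
   vertex 1.9 0.6 3.2
  endloop
 endfacet
 facet normal 0.169 0.127 0.977
  outer loop
   vertex 0.7 2.2 3.2
   vertex 1.9 0.6 3.2
   vertex 2.6 4.3 2.6
  endloop
 endfacet
 facet normal -0.444 -0.632 -0.636
  outer loop
   vertex 0.7 0.2 2.1
   vertex 0.0 2.0 0.8
   vertex 2.0 1.3 0.1
  endloop
 endfacet
 facet normal 0.457 -0.871 -0.182
  outer loop
   vertex 0.7 0.2 2.1
   vertex 2.0 1.3 0.1
   vertex 1.9 0.6 3.2
  endloop
 endfacet
 facet normal -0.937 0.241 0.253
  outer loop
   vertex 1.1 4.6 2.4
   vertex 0.0 2.0 0.8
   vertex 0.7 2.2 3.2
  endloop
 endfacet
 facet normal -0.061 0.325 0.944
  outer loop
   vertex 1.1 4.6 2.4
   vertex 0.7 2.2 3.2
   vertex 2.6 4.3 2.6
  endloop
 endfacet
 facet normal -0.097 0.551 -0.829
  outer loop
   vertex 1.1 4.6 2.4
   vertex 2.0 1.3 0.1
   vertex 0.0 2.0 0.8
  endloop
 endfacet
 facet normal 0.222 0.598 -0.770
  outer loop
   vertex 1.1 4.6 2.4
   vertex 2.6 4.3 2.6
   vertex 2.0 1.3 0.1
  endloop
 endfacet
 facet normal -0.174 -0.130 0.976
  outer loop
   vertex 0.4 1.1 3.0
   vertex 1.9 0.6 3.2
   vertex 0.7 2.2 3.2
  endloop
 endfacet
 facet normal -0.322 -0.721 0.614
  outer loop
   vertex 0.4 1.1 3.0
   vertex 0.7 0.2 2.1
   vertex 1.9 0.6 3.2
  endloop
 endfacet
 facet normal -0.943 0.210 0.258
  outer loop
   vertex 0.4 1.1 3.0
   vertex 0.7 2.2 3.2
   vertex 0.0 2.0 0.8
  endloop
 endfacet
 facet normal -0.939 -0.343 0.030
  outer loop
   vertex 0.4 1.1 3.0
   vertex 0.0 2.0 0.8
   vertex 0.7 0.2 2.1
  endloop
 endfacet
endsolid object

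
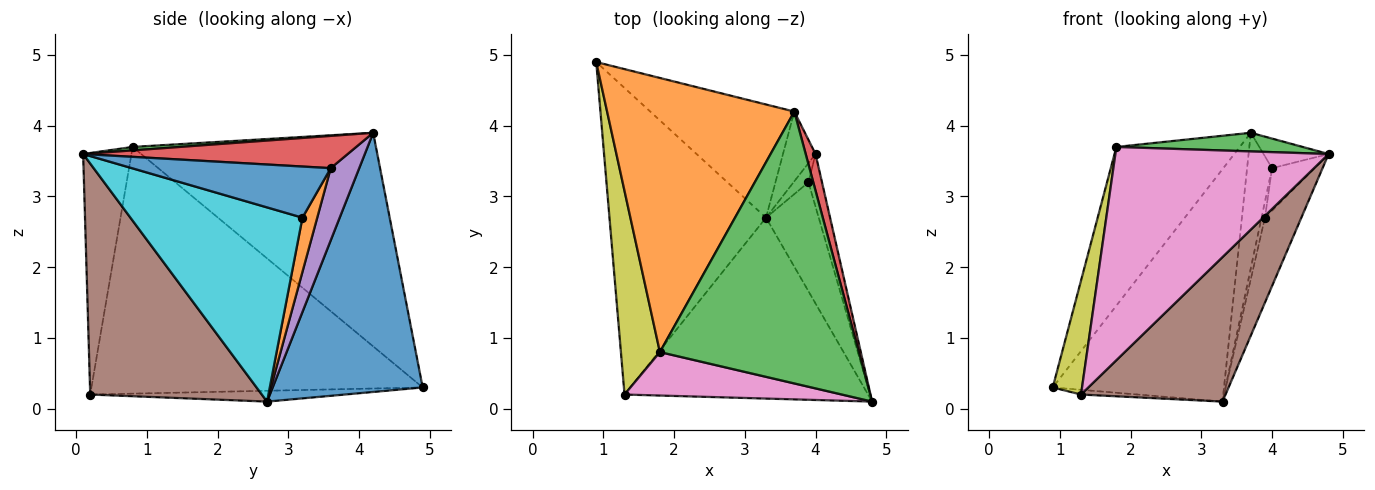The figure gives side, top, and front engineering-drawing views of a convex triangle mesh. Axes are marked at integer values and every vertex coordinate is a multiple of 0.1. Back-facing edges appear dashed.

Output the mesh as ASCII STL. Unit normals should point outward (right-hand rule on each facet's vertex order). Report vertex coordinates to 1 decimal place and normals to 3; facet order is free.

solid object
 facet normal 0.619 0.706 -0.344
  outer loop
   vertex 3.3 2.7 0.1
   vertex 0.9 4.9 0.3
   vertex 3.7 4.2 3.9
  endloop
 endfacet
 facet normal -0.703 0.356 0.616
  outer loop
   vertex 1.8 0.8 3.7
   vertex 3.7 4.2 3.9
   vertex 0.9 4.9 0.3
  endloop
 endfacet
 facet normal 0.017 -0.068 0.998
  outer loop
   vertex 1.8 0.8 3.7
   vertex 4.8 0.1 3.6
   vertex 3.7 4.2 3.9
  endloop
 endfacet
 facet normal 0.931 0.229 0.284
  outer loop
   vertex 4.0 3.6 3.4
   vertex 3.7 4.2 3.9
   vertex 4.8 0.1 3.6
  endloop
 endfacet
 facet normal 0.712 0.624 -0.321
  outer loop
   vertex 4.0 3.6 3.4
   vertex 3.3 2.7 0.1
   vertex 3.7 4.2 3.9
  endloop
 endfacet
 facet normal 0.595 -0.501 -0.628
  outer loop
   vertex 1.3 0.2 0.2
   vertex 3.3 2.7 0.1
   vertex 4.8 0.1 3.6
  endloop
 endfacet
 facet normal -0.217 -0.957 0.195
  outer loop
   vertex 1.3 0.2 0.2
   vertex 4.8 0.1 3.6
   vertex 1.8 0.8 3.7
  endloop
 endfacet
 facet normal -0.069 0.015 -0.997
  outer loop
   vertex 1.3 0.2 0.2
   vertex 0.9 4.9 0.3
   vertex 3.3 2.7 0.1
  endloop
 endfacet
 facet normal -0.984 -0.087 0.155
  outer loop
   vertex 1.3 0.2 0.2
   vertex 1.8 0.8 3.7
   vertex 0.9 4.9 0.3
  endloop
 endfacet
 facet normal 0.946 0.200 -0.257
  outer loop
   vertex 3.9 3.2 2.7
   vertex 4.8 0.1 3.6
   vertex 3.3 2.7 0.1
  endloop
 endfacet
 facet normal 0.947 0.202 -0.251
  outer loop
   vertex 3.9 3.2 2.7
   vertex 4.0 3.6 3.4
   vertex 4.8 0.1 3.6
  endloop
 endfacet
 facet normal 0.941 0.218 -0.259
  outer loop
   vertex 3.9 3.2 2.7
   vertex 3.3 2.7 0.1
   vertex 4.0 3.6 3.4
  endloop
 endfacet
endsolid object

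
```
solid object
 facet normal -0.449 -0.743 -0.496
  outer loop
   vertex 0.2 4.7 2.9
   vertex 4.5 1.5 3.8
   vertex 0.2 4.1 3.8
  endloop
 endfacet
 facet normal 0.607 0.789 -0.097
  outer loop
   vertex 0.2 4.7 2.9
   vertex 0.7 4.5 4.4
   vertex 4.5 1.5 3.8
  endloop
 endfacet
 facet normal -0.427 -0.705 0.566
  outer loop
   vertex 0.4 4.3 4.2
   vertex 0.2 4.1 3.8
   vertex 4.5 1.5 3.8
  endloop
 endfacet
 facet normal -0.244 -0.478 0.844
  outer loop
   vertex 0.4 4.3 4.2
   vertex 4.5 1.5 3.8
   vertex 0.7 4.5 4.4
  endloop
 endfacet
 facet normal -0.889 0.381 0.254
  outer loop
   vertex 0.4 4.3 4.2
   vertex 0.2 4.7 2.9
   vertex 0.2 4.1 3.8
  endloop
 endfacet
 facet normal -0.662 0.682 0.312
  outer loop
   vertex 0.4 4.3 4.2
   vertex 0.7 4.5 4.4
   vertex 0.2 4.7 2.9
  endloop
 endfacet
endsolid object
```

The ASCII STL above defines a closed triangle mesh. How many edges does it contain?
9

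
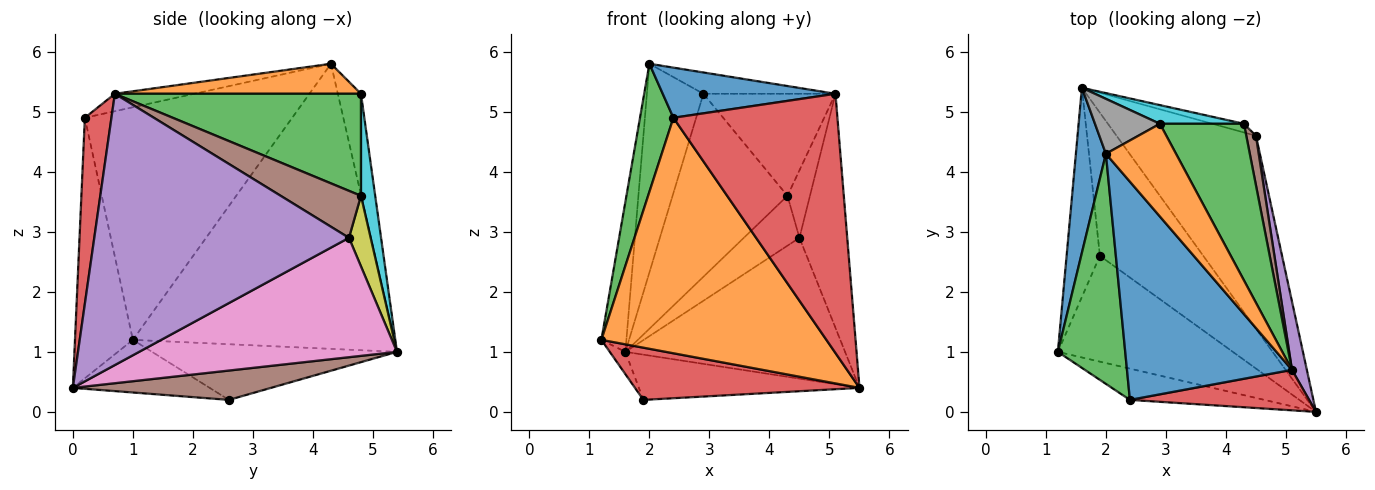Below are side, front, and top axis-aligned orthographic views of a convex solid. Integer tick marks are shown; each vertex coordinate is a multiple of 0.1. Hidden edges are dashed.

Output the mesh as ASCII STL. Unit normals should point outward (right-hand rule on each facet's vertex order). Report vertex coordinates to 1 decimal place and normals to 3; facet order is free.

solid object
 facet normal -0.990 0.095 0.104
  outer loop
   vertex 2.0 4.3 5.8
   vertex 1.6 5.4 1.0
   vertex 1.2 1.0 1.2
  endloop
 endfacet
 facet normal -0.247 -0.961 -0.128
  outer loop
   vertex 2.4 0.2 4.9
   vertex 1.2 1.0 1.2
   vertex 5.5 0.0 0.4
  endloop
 endfacet
 facet normal -0.949 -0.153 0.275
  outer loop
   vertex 2.4 0.2 4.9
   vertex 2.0 4.3 5.8
   vertex 1.2 1.0 1.2
  endloop
 endfacet
 facet normal -0.260 -0.427 -0.866
  outer loop
   vertex 1.9 2.6 0.2
   vertex 5.5 0.0 0.4
   vertex 1.2 1.0 1.2
  endloop
 endfacet
 facet normal -0.857 0.055 -0.512
  outer loop
   vertex 1.9 2.6 0.2
   vertex 1.2 1.0 1.2
   vertex 1.6 5.4 1.0
  endloop
 endfacet
 facet normal 0.261 0.291 -0.920
  outer loop
   vertex 1.9 2.6 0.2
   vertex 1.6 5.4 1.0
   vertex 5.5 0.0 0.4
  endloop
 endfacet
 facet normal 0.569 0.485 -0.664
  outer loop
   vertex 4.5 4.6 2.9
   vertex 5.5 0.0 0.4
   vertex 1.6 5.4 1.0
  endloop
 endfacet
 facet normal -0.368 0.899 0.237
  outer loop
   vertex 2.9 4.8 5.3
   vertex 1.6 5.4 1.0
   vertex 2.0 4.3 5.8
  endloop
 endfacet
 facet normal 0.359 0.920 -0.160
  outer loop
   vertex 4.3 4.8 3.6
   vertex 4.5 4.6 2.9
   vertex 1.6 5.4 1.0
  endloop
 endfacet
 facet normal 0.122 0.987 0.101
  outer loop
   vertex 4.3 4.8 3.6
   vertex 1.6 5.4 1.0
   vertex 2.9 4.8 5.3
  endloop
 endfacet
 facet normal -0.102 -0.223 0.969
  outer loop
   vertex 5.1 0.7 5.3
   vertex 2.0 4.3 5.8
   vertex 2.4 0.2 4.9
  endloop
 endfacet
 facet normal 0.385 0.207 0.900
  outer loop
   vertex 5.1 0.7 5.3
   vertex 2.9 4.8 5.3
   vertex 2.0 4.3 5.8
  endloop
 endfacet
 facet normal 0.713 0.383 0.587
  outer loop
   vertex 5.1 0.7 5.3
   vertex 4.3 4.8 3.6
   vertex 2.9 4.8 5.3
  endloop
 endfacet
 facet normal 0.158 -0.976 0.152
  outer loop
   vertex 5.1 0.7 5.3
   vertex 2.4 0.2 4.9
   vertex 5.5 0.0 0.4
  endloop
 endfacet
 facet normal 0.981 0.184 0.054
  outer loop
   vertex 5.1 0.7 5.3
   vertex 5.5 0.0 0.4
   vertex 4.5 4.6 2.9
  endloop
 endfacet
 facet normal 0.945 0.265 0.194
  outer loop
   vertex 5.1 0.7 5.3
   vertex 4.5 4.6 2.9
   vertex 4.3 4.8 3.6
  endloop
 endfacet
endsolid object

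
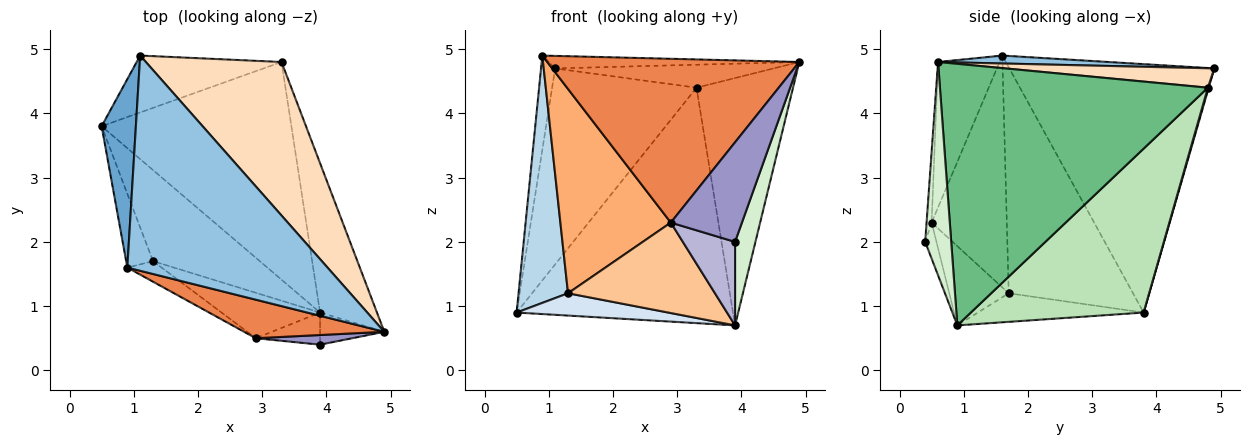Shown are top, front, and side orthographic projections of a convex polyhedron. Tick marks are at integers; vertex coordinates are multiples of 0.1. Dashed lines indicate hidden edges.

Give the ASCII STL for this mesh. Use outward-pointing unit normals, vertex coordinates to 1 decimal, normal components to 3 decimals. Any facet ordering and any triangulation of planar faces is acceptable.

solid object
 facet normal -0.988 0.068 0.136
  outer loop
   vertex 1.1 4.9 4.7
   vertex 0.5 3.8 0.9
   vertex 0.9 1.6 4.9
  endloop
 endfacet
 facet normal 0.039 0.058 0.998
  outer loop
   vertex 1.1 4.9 4.7
   vertex 0.9 1.6 4.9
   vertex 4.9 0.6 4.8
  endloop
 endfacet
 facet normal -0.924 -0.367 -0.110
  outer loop
   vertex 1.3 1.7 1.2
   vertex 0.9 1.6 4.9
   vertex 0.5 3.8 0.9
  endloop
 endfacet
 facet normal -0.252 -0.230 -0.940
  outer loop
   vertex 1.3 1.7 1.2
   vertex 0.5 3.8 0.9
   vertex 3.9 0.9 0.7
  endloop
 endfacet
 facet normal -0.231 -0.947 0.223
  outer loop
   vertex 2.9 0.5 2.3
   vertex 4.9 0.6 4.8
   vertex 0.9 1.6 4.9
  endloop
 endfacet
 facet normal -0.561 -0.824 -0.083
  outer loop
   vertex 2.9 0.5 2.3
   vertex 0.9 1.6 4.9
   vertex 1.3 1.7 1.2
  endloop
 endfacet
 facet normal -0.340 -0.840 -0.422
  outer loop
   vertex 2.9 0.5 2.3
   vertex 1.3 1.7 1.2
   vertex 3.9 0.9 0.7
  endloop
 endfacet
 facet normal 0.140 0.147 0.979
  outer loop
   vertex 3.3 4.8 4.4
   vertex 1.1 4.9 4.7
   vertex 4.9 0.6 4.8
  endloop
 endfacet
 facet normal 0.922 0.332 -0.201
  outer loop
   vertex 3.3 4.8 4.4
   vertex 4.9 0.6 4.8
   vertex 3.9 0.9 0.7
  endloop
 endfacet
 facet normal 0.006 0.960 -0.279
  outer loop
   vertex 3.3 4.8 4.4
   vertex 0.5 3.8 0.9
   vertex 1.1 4.9 4.7
  endloop
 endfacet
 facet normal 0.506 0.633 -0.586
  outer loop
   vertex 3.3 4.8 4.4
   vertex 3.9 0.9 0.7
   vertex 0.5 3.8 0.9
  endloop
 endfacet
 facet normal 0.766 -0.600 -0.231
  outer loop
   vertex 3.9 0.4 2.0
   vertex 3.9 0.9 0.7
   vertex 4.9 0.6 4.8
  endloop
 endfacet
 facet normal -0.070 -0.993 0.096
  outer loop
   vertex 3.9 0.4 2.0
   vertex 4.9 0.6 4.8
   vertex 2.9 0.5 2.3
  endloop
 endfacet
 facet normal -0.197 -0.915 -0.352
  outer loop
   vertex 3.9 0.4 2.0
   vertex 2.9 0.5 2.3
   vertex 3.9 0.9 0.7
  endloop
 endfacet
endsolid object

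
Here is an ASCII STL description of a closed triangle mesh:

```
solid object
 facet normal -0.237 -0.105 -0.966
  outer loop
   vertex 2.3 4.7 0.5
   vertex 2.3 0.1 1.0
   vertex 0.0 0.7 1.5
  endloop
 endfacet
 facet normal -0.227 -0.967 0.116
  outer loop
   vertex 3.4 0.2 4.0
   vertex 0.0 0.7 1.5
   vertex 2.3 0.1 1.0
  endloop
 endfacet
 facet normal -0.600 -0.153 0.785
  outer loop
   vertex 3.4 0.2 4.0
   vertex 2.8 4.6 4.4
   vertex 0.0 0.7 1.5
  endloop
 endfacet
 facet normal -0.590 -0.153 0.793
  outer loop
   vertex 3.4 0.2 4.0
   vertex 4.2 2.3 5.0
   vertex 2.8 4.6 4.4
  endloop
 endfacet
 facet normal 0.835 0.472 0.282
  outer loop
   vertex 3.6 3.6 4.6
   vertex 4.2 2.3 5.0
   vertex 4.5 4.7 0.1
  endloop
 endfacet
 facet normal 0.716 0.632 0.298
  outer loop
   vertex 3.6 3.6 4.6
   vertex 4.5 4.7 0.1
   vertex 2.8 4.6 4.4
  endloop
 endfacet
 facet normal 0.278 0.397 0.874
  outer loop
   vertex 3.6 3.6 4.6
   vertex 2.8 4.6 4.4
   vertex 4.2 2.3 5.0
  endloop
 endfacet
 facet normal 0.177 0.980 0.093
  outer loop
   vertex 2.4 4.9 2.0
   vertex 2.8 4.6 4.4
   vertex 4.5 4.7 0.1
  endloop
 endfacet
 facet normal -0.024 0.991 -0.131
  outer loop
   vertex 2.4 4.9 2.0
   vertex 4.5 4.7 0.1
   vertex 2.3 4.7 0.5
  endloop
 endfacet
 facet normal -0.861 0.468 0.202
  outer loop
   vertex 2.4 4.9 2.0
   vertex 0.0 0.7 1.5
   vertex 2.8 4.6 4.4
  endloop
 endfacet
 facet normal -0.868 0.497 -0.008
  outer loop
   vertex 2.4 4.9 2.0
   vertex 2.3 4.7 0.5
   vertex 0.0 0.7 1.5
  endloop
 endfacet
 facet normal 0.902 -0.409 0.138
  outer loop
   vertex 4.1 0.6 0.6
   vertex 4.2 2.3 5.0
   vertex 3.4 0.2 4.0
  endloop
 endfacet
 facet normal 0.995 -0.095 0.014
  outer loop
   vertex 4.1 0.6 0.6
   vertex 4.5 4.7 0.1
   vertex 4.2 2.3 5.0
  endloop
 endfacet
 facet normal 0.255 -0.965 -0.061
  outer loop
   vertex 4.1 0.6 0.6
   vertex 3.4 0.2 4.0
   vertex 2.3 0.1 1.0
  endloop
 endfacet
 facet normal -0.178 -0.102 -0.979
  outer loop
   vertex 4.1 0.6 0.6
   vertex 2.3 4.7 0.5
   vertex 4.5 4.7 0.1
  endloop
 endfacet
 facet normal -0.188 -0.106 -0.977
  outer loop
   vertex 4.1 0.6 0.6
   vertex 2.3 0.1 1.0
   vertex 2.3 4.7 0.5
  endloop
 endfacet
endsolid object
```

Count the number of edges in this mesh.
24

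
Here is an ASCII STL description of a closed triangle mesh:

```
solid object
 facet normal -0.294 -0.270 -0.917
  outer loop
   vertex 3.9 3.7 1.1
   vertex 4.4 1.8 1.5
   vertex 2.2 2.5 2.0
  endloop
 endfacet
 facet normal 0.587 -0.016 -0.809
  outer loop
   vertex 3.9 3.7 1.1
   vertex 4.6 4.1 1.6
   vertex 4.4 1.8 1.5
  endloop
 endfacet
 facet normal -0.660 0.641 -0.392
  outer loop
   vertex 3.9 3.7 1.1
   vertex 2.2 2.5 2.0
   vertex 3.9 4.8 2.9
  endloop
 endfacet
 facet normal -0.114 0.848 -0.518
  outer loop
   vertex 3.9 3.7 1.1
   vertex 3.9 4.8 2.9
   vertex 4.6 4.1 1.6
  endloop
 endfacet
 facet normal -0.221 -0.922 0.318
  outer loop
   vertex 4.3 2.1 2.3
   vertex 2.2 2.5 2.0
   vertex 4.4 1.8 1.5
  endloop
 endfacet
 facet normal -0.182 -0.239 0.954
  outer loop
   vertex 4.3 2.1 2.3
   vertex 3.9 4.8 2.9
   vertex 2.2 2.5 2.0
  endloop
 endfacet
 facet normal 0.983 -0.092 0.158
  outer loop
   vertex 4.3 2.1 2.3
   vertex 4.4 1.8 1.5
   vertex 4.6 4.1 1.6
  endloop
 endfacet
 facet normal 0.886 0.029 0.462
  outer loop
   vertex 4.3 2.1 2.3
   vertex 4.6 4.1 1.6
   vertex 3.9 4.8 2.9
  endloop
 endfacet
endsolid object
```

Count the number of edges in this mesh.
12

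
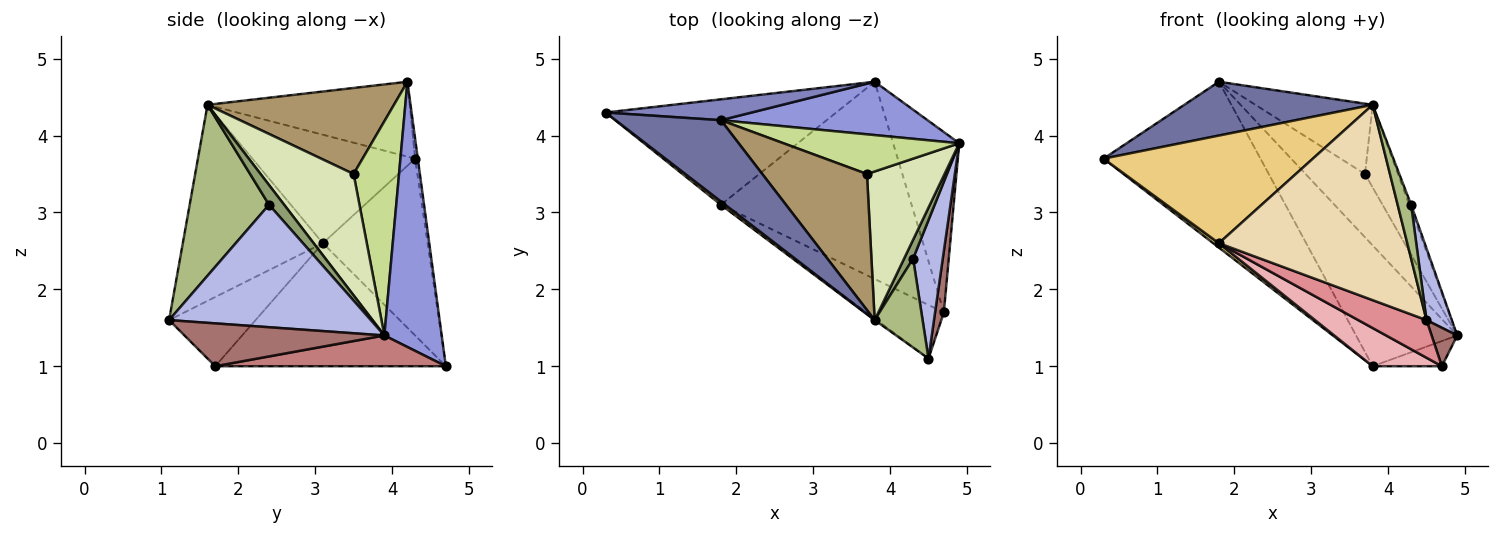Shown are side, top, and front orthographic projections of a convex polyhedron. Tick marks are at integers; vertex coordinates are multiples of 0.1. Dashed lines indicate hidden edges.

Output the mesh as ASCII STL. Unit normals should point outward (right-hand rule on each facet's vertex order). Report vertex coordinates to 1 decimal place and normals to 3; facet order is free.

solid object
 facet normal -0.510 -0.475 0.717
  outer loop
   vertex 3.8 1.6 4.4
   vertex 1.8 4.2 4.7
   vertex 0.3 4.3 3.7
  endloop
 endfacet
 facet normal -0.017 0.992 0.125
  outer loop
   vertex 3.8 4.7 1.0
   vertex 0.3 4.3 3.7
   vertex 1.8 4.2 4.7
  endloop
 endfacet
 facet normal 0.460 0.812 0.359
  outer loop
   vertex 3.8 4.7 1.0
   vertex 1.8 4.2 4.7
   vertex 4.9 3.9 1.4
  endloop
 endfacet
 facet normal 0.965 -0.121 0.234
  outer loop
   vertex 4.3 2.4 3.1
   vertex 4.5 1.1 1.6
   vertex 4.9 3.9 1.4
  endloop
 endfacet
 facet normal 0.904 0.107 0.414
  outer loop
   vertex 4.3 2.4 3.1
   vertex 4.9 3.9 1.4
   vertex 3.8 1.6 4.4
  endloop
 endfacet
 facet normal 0.950 -0.161 0.266
  outer loop
   vertex 4.3 2.4 3.1
   vertex 3.8 1.6 4.4
   vertex 4.5 1.1 1.6
  endloop
 endfacet
 facet normal 0.544 0.711 0.446
  outer loop
   vertex 3.7 3.5 3.5
   vertex 4.9 3.9 1.4
   vertex 1.8 4.2 4.7
  endloop
 endfacet
 facet normal 0.807 0.287 0.516
  outer loop
   vertex 3.7 3.5 3.5
   vertex 3.8 1.6 4.4
   vertex 4.9 3.9 1.4
  endloop
 endfacet
 facet normal 0.590 0.371 0.717
  outer loop
   vertex 3.7 3.5 3.5
   vertex 1.8 4.2 4.7
   vertex 3.8 1.6 4.4
  endloop
 endfacet
 facet normal -0.608 -0.033 -0.793
  outer loop
   vertex 1.8 3.1 2.6
   vertex 0.3 4.3 3.7
   vertex 3.8 4.7 1.0
  endloop
 endfacet
 facet normal -0.614 -0.789 0.024
  outer loop
   vertex 1.8 3.1 2.6
   vertex 3.8 1.6 4.4
   vertex 0.3 4.3 3.7
  endloop
 endfacet
 facet normal -0.597 -0.803 -0.006
  outer loop
   vertex 1.8 3.1 2.6
   vertex 4.5 1.1 1.6
   vertex 3.8 1.6 4.4
  endloop
 endfacet
 facet normal 0.972 -0.125 0.199
  outer loop
   vertex 4.7 1.7 1.0
   vertex 4.9 3.9 1.4
   vertex 4.5 1.1 1.6
  endloop
 endfacet
 facet normal 0.418 0.126 -0.900
  outer loop
   vertex 4.7 1.7 1.0
   vertex 3.8 4.7 1.0
   vertex 4.9 3.9 1.4
  endloop
 endfacet
 facet normal -0.589 -0.465 -0.661
  outer loop
   vertex 4.7 1.7 1.0
   vertex 4.5 1.1 1.6
   vertex 1.8 3.1 2.6
  endloop
 endfacet
 facet normal -0.535 -0.161 -0.829
  outer loop
   vertex 4.7 1.7 1.0
   vertex 1.8 3.1 2.6
   vertex 3.8 4.7 1.0
  endloop
 endfacet
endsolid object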